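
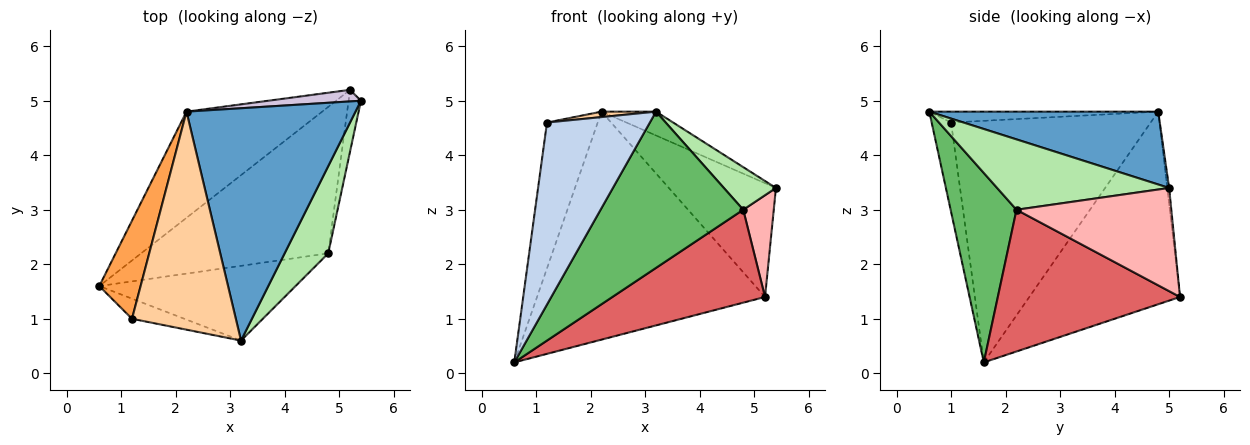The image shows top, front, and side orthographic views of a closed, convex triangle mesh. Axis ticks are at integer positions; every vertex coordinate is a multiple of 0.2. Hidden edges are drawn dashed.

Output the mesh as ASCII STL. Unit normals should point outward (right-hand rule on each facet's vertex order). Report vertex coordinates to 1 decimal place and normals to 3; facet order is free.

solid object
 facet normal 0.394 0.094 0.914
  outer loop
   vertex 2.2 4.8 4.8
   vertex 3.2 0.6 4.8
   vertex 5.4 5.0 3.4
  endloop
 endfacet
 facet normal -0.185 -0.977 -0.108
  outer loop
   vertex 1.2 1.0 4.6
   vertex 0.6 1.6 0.2
   vertex 3.2 0.6 4.8
  endloop
 endfacet
 facet normal -0.956 0.243 0.164
  outer loop
   vertex 1.2 1.0 4.6
   vertex 2.2 4.8 4.8
   vertex 0.6 1.6 0.2
  endloop
 endfacet
 facet normal -0.104 -0.025 0.994
  outer loop
   vertex 1.2 1.0 4.6
   vertex 3.2 0.6 4.8
   vertex 2.2 4.8 4.8
  endloop
 endfacet
 facet normal 0.385 -0.833 -0.398
  outer loop
   vertex 4.8 2.2 3.0
   vertex 3.2 0.6 4.8
   vertex 0.6 1.6 0.2
  endloop
 endfacet
 facet normal 0.823 -0.249 0.510
  outer loop
   vertex 4.8 2.2 3.0
   vertex 5.4 5.0 3.4
   vertex 3.2 0.6 4.8
  endloop
 endfacet
 facet normal 0.539 -0.451 -0.711
  outer loop
   vertex 5.2 5.2 1.4
   vertex 4.8 2.2 3.0
   vertex 0.6 1.6 0.2
  endloop
 endfacet
 facet normal 0.974 -0.192 -0.117
  outer loop
   vertex 5.2 5.2 1.4
   vertex 5.4 5.0 3.4
   vertex 4.8 2.2 3.0
  endloop
 endfacet
 facet normal -0.514 0.778 -0.362
  outer loop
   vertex 5.2 5.2 1.4
   vertex 0.6 1.6 0.2
   vertex 2.2 4.8 4.8
  endloop
 endfacet
 facet normal -0.018 0.995 0.101
  outer loop
   vertex 5.2 5.2 1.4
   vertex 2.2 4.8 4.8
   vertex 5.4 5.0 3.4
  endloop
 endfacet
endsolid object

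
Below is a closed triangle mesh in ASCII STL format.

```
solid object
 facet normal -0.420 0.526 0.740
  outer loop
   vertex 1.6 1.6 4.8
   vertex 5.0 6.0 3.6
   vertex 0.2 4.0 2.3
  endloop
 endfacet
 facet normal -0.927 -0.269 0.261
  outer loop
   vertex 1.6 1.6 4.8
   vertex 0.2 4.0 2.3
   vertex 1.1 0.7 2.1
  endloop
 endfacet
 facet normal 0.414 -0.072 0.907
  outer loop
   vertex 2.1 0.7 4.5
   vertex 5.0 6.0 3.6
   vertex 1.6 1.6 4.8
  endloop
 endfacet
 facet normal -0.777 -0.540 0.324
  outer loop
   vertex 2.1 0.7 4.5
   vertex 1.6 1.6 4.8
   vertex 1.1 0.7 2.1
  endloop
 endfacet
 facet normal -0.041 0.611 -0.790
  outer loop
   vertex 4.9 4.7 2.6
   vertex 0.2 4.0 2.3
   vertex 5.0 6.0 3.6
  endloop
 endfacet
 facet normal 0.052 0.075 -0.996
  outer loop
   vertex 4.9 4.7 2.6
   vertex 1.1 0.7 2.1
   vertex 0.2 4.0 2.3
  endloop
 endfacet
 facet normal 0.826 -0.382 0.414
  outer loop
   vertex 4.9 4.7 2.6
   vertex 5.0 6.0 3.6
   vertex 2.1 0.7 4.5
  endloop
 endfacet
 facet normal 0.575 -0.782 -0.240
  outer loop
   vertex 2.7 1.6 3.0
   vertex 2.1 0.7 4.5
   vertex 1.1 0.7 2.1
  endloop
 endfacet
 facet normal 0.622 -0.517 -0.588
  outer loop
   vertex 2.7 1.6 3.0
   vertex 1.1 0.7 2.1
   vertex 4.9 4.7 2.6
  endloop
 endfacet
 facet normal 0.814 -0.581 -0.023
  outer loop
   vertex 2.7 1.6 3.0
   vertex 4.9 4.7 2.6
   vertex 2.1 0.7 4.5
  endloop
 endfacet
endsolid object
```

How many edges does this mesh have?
15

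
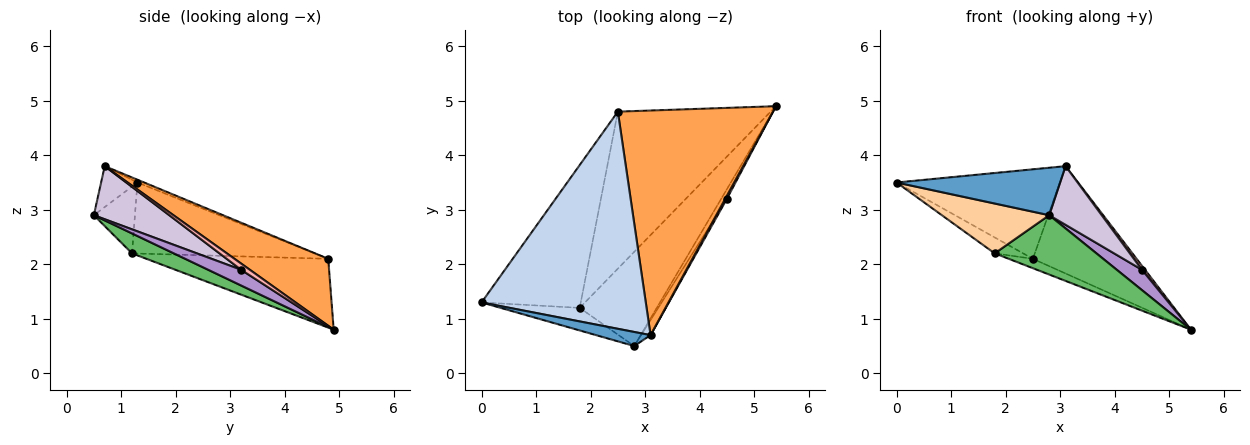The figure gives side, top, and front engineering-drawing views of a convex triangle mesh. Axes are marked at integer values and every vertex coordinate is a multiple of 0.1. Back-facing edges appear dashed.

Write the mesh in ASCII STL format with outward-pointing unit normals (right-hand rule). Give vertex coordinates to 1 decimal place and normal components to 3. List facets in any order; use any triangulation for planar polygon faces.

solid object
 facet normal -0.208 -0.938 0.278
  outer loop
   vertex 2.8 0.5 2.9
   vertex 3.1 0.7 3.8
   vertex 0.0 1.3 3.5
  endloop
 endfacet
 facet normal -0.016 0.381 0.924
  outer loop
   vertex 2.5 4.8 2.1
   vertex 0.0 1.3 3.5
   vertex 3.1 0.7 3.8
  endloop
 endfacet
 facet normal 0.363 0.402 0.841
  outer loop
   vertex 2.5 4.8 2.1
   vertex 3.1 0.7 3.8
   vertex 5.4 4.9 0.8
  endloop
 endfacet
 facet normal -0.329 -0.860 -0.390
  outer loop
   vertex 1.8 1.2 2.2
   vertex 2.8 0.5 2.9
   vertex 0.0 1.3 3.5
  endloop
 endfacet
 facet normal 0.214 -0.521 -0.826
  outer loop
   vertex 1.8 1.2 2.2
   vertex 5.4 4.9 0.8
   vertex 2.8 0.5 2.9
  endloop
 endfacet
 facet normal -0.580 0.090 -0.810
  outer loop
   vertex 1.8 1.2 2.2
   vertex 0.0 1.3 3.5
   vertex 2.5 4.8 2.1
  endloop
 endfacet
 facet normal -0.410 0.054 -0.910
  outer loop
   vertex 1.8 1.2 2.2
   vertex 2.5 4.8 2.1
   vertex 5.4 4.9 0.8
  endloop
 endfacet
 facet normal 0.913 -0.323 0.247
  outer loop
   vertex 4.5 3.2 1.9
   vertex 5.4 4.9 0.8
   vertex 3.1 0.7 3.8
  endloop
 endfacet
 facet normal 0.764 -0.583 -0.277
  outer loop
   vertex 4.5 3.2 1.9
   vertex 2.8 0.5 2.9
   vertex 5.4 4.9 0.8
  endloop
 endfacet
 facet normal 0.812 -0.565 -0.145
  outer loop
   vertex 4.5 3.2 1.9
   vertex 3.1 0.7 3.8
   vertex 2.8 0.5 2.9
  endloop
 endfacet
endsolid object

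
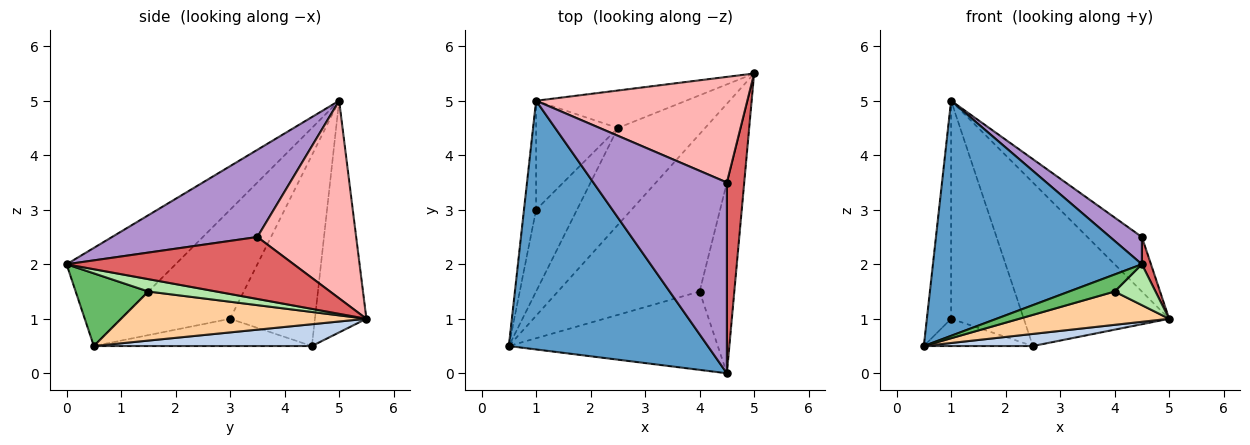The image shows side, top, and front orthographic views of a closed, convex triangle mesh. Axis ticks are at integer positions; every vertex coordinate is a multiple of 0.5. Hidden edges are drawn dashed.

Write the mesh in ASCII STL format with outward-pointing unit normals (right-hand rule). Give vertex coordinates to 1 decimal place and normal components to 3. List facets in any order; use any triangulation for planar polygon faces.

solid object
 facet normal -0.337 -0.647 0.684
  outer loop
   vertex 1.0 5.0 5.0
   vertex 0.5 0.5 0.5
   vertex 4.5 0.0 2.0
  endloop
 endfacet
 facet normal 0.241 -0.120 -0.963
  outer loop
   vertex 2.5 4.5 0.5
   vertex 5.0 5.5 1.0
   vertex 0.5 0.5 0.5
  endloop
 endfacet
 facet normal -0.326 0.921 -0.211
  outer loop
   vertex 2.5 4.5 0.5
   vertex 1.0 5.0 5.0
   vertex 5.0 5.5 1.0
  endloop
 endfacet
 facet normal 0.321 -0.196 -0.927
  outer loop
   vertex 4.0 1.5 1.5
   vertex 0.5 0.5 0.5
   vertex 5.0 5.5 1.0
  endloop
 endfacet
 facet normal 0.322 -0.201 -0.925
  outer loop
   vertex 4.0 1.5 1.5
   vertex 4.5 0.0 2.0
   vertex 0.5 0.5 0.5
  endloop
 endfacet
 facet normal 0.330 -0.198 -0.923
  outer loop
   vertex 4.0 1.5 1.5
   vertex 5.0 5.5 1.0
   vertex 4.5 0.0 2.0
  endloop
 endfacet
 facet normal 0.962 -0.038 0.269
  outer loop
   vertex 4.5 3.5 2.5
   vertex 4.5 0.0 2.0
   vertex 5.0 5.5 1.0
  endloop
 endfacet
 facet normal 0.639 0.353 0.683
  outer loop
   vertex 4.5 3.5 2.5
   vertex 5.0 5.5 1.0
   vertex 1.0 5.0 5.0
  endloop
 endfacet
 facet normal 0.543 -0.119 0.831
  outer loop
   vertex 4.5 3.5 2.5
   vertex 1.0 5.0 5.0
   vertex 4.5 0.0 2.0
  endloop
 endfacet
 facet normal -0.970 0.216 -0.108
  outer loop
   vertex 1.0 3.0 1.0
   vertex 0.5 0.5 0.5
   vertex 1.0 5.0 5.0
  endloop
 endfacet
 facet normal -0.535 0.267 -0.802
  outer loop
   vertex 1.0 3.0 1.0
   vertex 2.5 4.5 0.5
   vertex 0.5 0.5 0.5
  endloop
 endfacet
 facet normal -0.722 0.619 -0.309
  outer loop
   vertex 1.0 3.0 1.0
   vertex 1.0 5.0 5.0
   vertex 2.5 4.5 0.5
  endloop
 endfacet
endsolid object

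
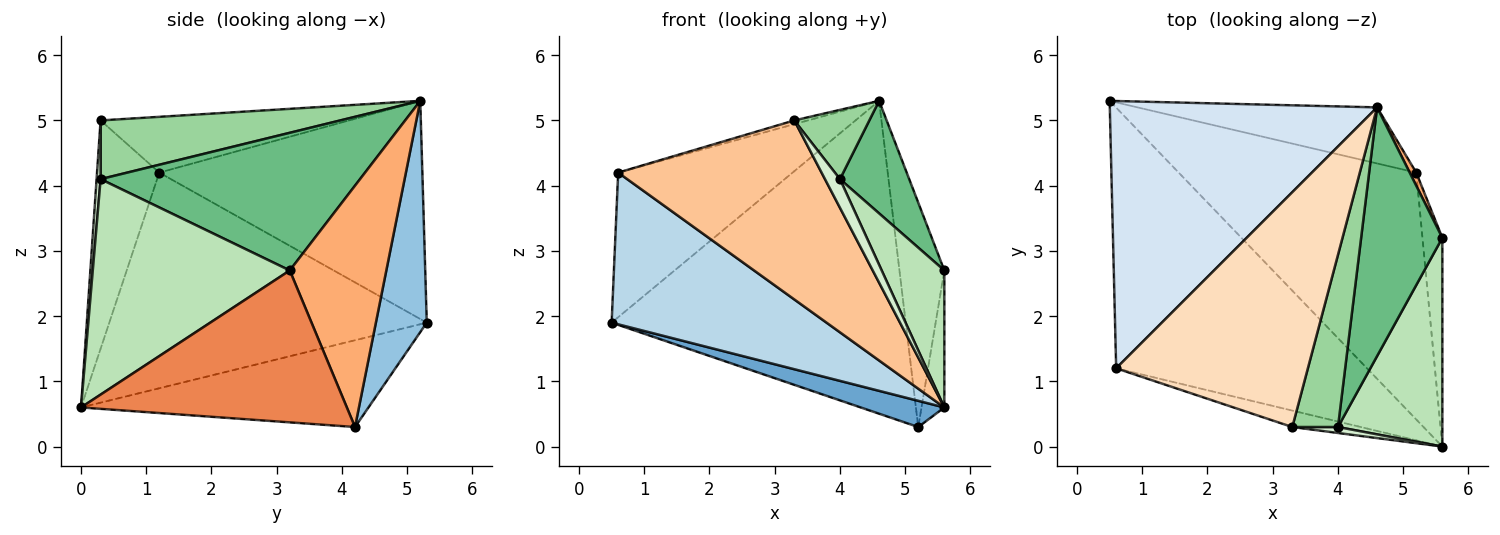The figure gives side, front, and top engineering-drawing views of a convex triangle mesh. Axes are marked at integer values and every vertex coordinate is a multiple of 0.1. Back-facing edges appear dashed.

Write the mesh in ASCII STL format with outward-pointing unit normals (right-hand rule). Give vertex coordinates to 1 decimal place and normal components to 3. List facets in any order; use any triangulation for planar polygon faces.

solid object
 facet normal -0.341 -0.099 -0.935
  outer loop
   vertex 5.2 4.2 0.3
   vertex 5.6 0.0 0.6
   vertex 0.5 5.3 1.9
  endloop
 endfacet
 facet normal 0.168 0.970 -0.174
  outer loop
   vertex 5.2 4.2 0.3
   vertex 0.5 5.3 1.9
   vertex 4.6 5.2 5.3
  endloop
 endfacet
 facet normal -0.596 -0.404 -0.694
  outer loop
   vertex 0.6 1.2 4.2
   vertex 0.5 5.3 1.9
   vertex 5.6 0.0 0.6
  endloop
 endfacet
 facet normal -0.583 0.387 0.715
  outer loop
   vertex 0.6 1.2 4.2
   vertex 4.6 5.2 5.3
   vertex 0.5 5.3 1.9
  endloop
 endfacet
 facet normal 0.988 0.085 -0.129
  outer loop
   vertex 5.6 3.2 2.7
   vertex 5.6 0.0 0.6
   vertex 5.2 4.2 0.3
  endloop
 endfacet
 facet normal 0.907 0.421 0.025
  outer loop
   vertex 5.6 3.2 2.7
   vertex 5.2 4.2 0.3
   vertex 4.6 5.2 5.3
  endloop
 endfacet
 facet normal -0.292 -0.953 -0.087
  outer loop
   vertex 3.3 0.3 5.0
   vertex 0.6 1.2 4.2
   vertex 5.6 0.0 0.6
  endloop
 endfacet
 facet normal -0.279 0.015 0.960
  outer loop
   vertex 3.3 0.3 5.0
   vertex 4.6 5.2 5.3
   vertex 0.6 1.2 4.2
  endloop
 endfacet
 facet normal 0.839 -0.224 0.495
  outer loop
   vertex 4.0 0.3 4.1
   vertex 5.6 3.2 2.7
   vertex 4.6 5.2 5.3
  endloop
 endfacet
 facet normal 0.766 -0.240 0.596
  outer loop
   vertex 4.0 0.3 4.1
   vertex 4.6 5.2 5.3
   vertex 3.3 0.3 5.0
  endloop
 endfacet
 facet normal 0.865 -0.275 0.419
  outer loop
   vertex 4.0 0.3 4.1
   vertex 5.6 0.0 0.6
   vertex 5.6 3.2 2.7
  endloop
 endfacet
 facet normal 0.253 -0.947 0.197
  outer loop
   vertex 4.0 0.3 4.1
   vertex 3.3 0.3 5.0
   vertex 5.6 0.0 0.6
  endloop
 endfacet
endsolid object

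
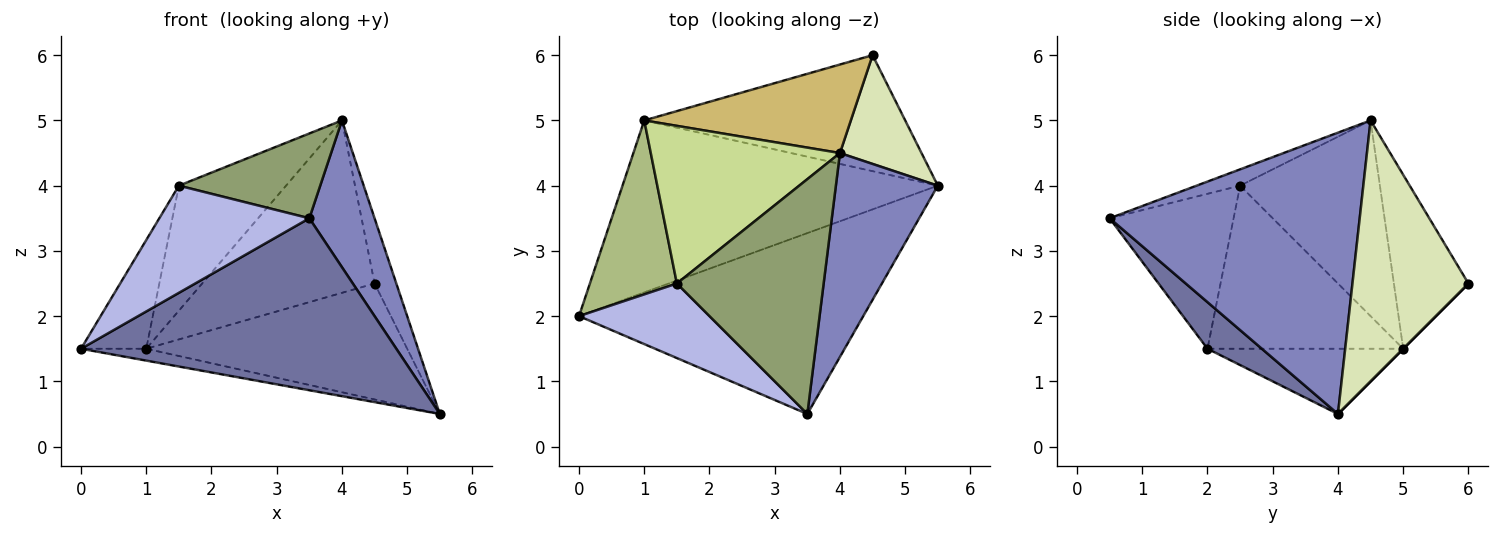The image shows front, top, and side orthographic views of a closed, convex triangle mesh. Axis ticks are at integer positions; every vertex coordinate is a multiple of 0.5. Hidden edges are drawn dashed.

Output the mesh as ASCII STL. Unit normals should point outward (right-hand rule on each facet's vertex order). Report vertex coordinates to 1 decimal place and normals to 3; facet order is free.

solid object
 facet normal 0.118 -0.684 -0.720
  outer loop
   vertex 3.5 0.5 3.5
   vertex 0.0 2.0 1.5
   vertex 5.5 4.0 0.5
  endloop
 endfacet
 facet normal 0.913 -0.238 0.331
  outer loop
   vertex 4.0 4.5 5.0
   vertex 3.5 0.5 3.5
   vertex 5.5 4.0 0.5
  endloop
 endfacet
 facet normal -0.202 0.067 -0.977
  outer loop
   vertex 1.0 5.0 1.5
   vertex 5.5 4.0 0.5
   vertex 0.0 2.0 1.5
  endloop
 endfacet
 facet normal -0.561 -0.679 0.473
  outer loop
   vertex 1.5 2.5 4.0
   vertex 0.0 2.0 1.5
   vertex 3.5 0.5 3.5
  endloop
 endfacet
 facet normal -0.104 -0.338 0.935
  outer loop
   vertex 1.5 2.5 4.0
   vertex 3.5 0.5 3.5
   vertex 4.0 4.5 5.0
  endloop
 endfacet
 facet normal -0.846 0.282 0.451
  outer loop
   vertex 1.5 2.5 4.0
   vertex 1.0 5.0 1.5
   vertex 0.0 2.0 1.5
  endloop
 endfacet
 facet normal -0.630 0.483 0.609
  outer loop
   vertex 1.5 2.5 4.0
   vertex 4.0 4.5 5.0
   vertex 1.0 5.0 1.5
  endloop
 endfacet
 facet normal 0.940 0.176 0.294
  outer loop
   vertex 4.5 6.0 2.5
   vertex 4.0 4.5 5.0
   vertex 5.5 4.0 0.5
  endloop
 endfacet
 facet normal 0.000 0.707 -0.707
  outer loop
   vertex 4.5 6.0 2.5
   vertex 5.5 4.0 0.5
   vertex 1.0 5.0 1.5
  endloop
 endfacet
 facet normal -0.359 0.830 0.426
  outer loop
   vertex 4.5 6.0 2.5
   vertex 1.0 5.0 1.5
   vertex 4.0 4.5 5.0
  endloop
 endfacet
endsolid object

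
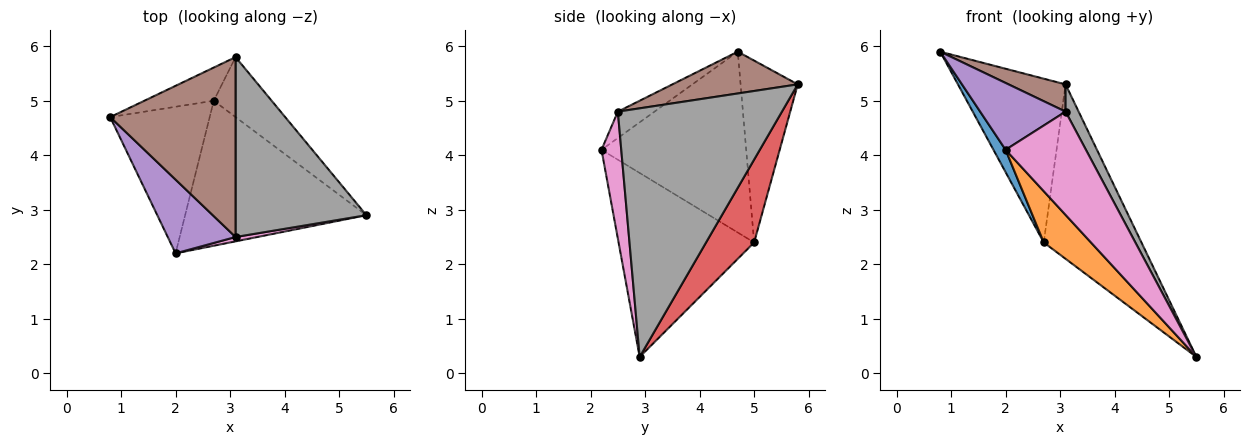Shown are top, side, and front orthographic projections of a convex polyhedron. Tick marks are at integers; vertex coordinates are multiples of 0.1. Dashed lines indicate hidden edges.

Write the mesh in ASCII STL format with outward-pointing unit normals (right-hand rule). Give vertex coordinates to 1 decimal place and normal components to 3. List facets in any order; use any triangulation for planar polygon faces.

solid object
 facet normal -0.874 -0.073 -0.481
  outer loop
   vertex 2.7 5.0 2.4
   vertex 2.0 2.2 4.1
   vertex 0.8 4.7 5.9
  endloop
 endfacet
 facet normal -0.691 -0.241 -0.681
  outer loop
   vertex 2.7 5.0 2.4
   vertex 5.5 2.9 0.3
   vertex 2.0 2.2 4.1
  endloop
 endfacet
 facet normal -0.462 0.869 -0.176
  outer loop
   vertex 2.7 5.0 2.4
   vertex 0.8 4.7 5.9
   vertex 3.1 5.8 5.3
  endloop
 endfacet
 facet normal 0.422 0.857 -0.295
  outer loop
   vertex 2.7 5.0 2.4
   vertex 3.1 5.8 5.3
   vertex 5.5 2.9 0.3
  endloop
 endfacet
 facet normal -0.277 -0.645 0.712
  outer loop
   vertex 3.1 2.5 4.8
   vertex 0.8 4.7 5.9
   vertex 2.0 2.2 4.1
  endloop
 endfacet
 facet normal 0.313 -0.142 0.939
  outer loop
   vertex 3.1 2.5 4.8
   vertex 3.1 5.8 5.3
   vertex 0.8 4.7 5.9
  endloop
 endfacet
 facet normal 0.239 -0.970 0.041
  outer loop
   vertex 3.1 2.5 4.8
   vertex 2.0 2.2 4.1
   vertex 5.5 2.9 0.3
  endloop
 endfacet
 facet normal 0.883 -0.070 0.465
  outer loop
   vertex 3.1 2.5 4.8
   vertex 5.5 2.9 0.3
   vertex 3.1 5.8 5.3
  endloop
 endfacet
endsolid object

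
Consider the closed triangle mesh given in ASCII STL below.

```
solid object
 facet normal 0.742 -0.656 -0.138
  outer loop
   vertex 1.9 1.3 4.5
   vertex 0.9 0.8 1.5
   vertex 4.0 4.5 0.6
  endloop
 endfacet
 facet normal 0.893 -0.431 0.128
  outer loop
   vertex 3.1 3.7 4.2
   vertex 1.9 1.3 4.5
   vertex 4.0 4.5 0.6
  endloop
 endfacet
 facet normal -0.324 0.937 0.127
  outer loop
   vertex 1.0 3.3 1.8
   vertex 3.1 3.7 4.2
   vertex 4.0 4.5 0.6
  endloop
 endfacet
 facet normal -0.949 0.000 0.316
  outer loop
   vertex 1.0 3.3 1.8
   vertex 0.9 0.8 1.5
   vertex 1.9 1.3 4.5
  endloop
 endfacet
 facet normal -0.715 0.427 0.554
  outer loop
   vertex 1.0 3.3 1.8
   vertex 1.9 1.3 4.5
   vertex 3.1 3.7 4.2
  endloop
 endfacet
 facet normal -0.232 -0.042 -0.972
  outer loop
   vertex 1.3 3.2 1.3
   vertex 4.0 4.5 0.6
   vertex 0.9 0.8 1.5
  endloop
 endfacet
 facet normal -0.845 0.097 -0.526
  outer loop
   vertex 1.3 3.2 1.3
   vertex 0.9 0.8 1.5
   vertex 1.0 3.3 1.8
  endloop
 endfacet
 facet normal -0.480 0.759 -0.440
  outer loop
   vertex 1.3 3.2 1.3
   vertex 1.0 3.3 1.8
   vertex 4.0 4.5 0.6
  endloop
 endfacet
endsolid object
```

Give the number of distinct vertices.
6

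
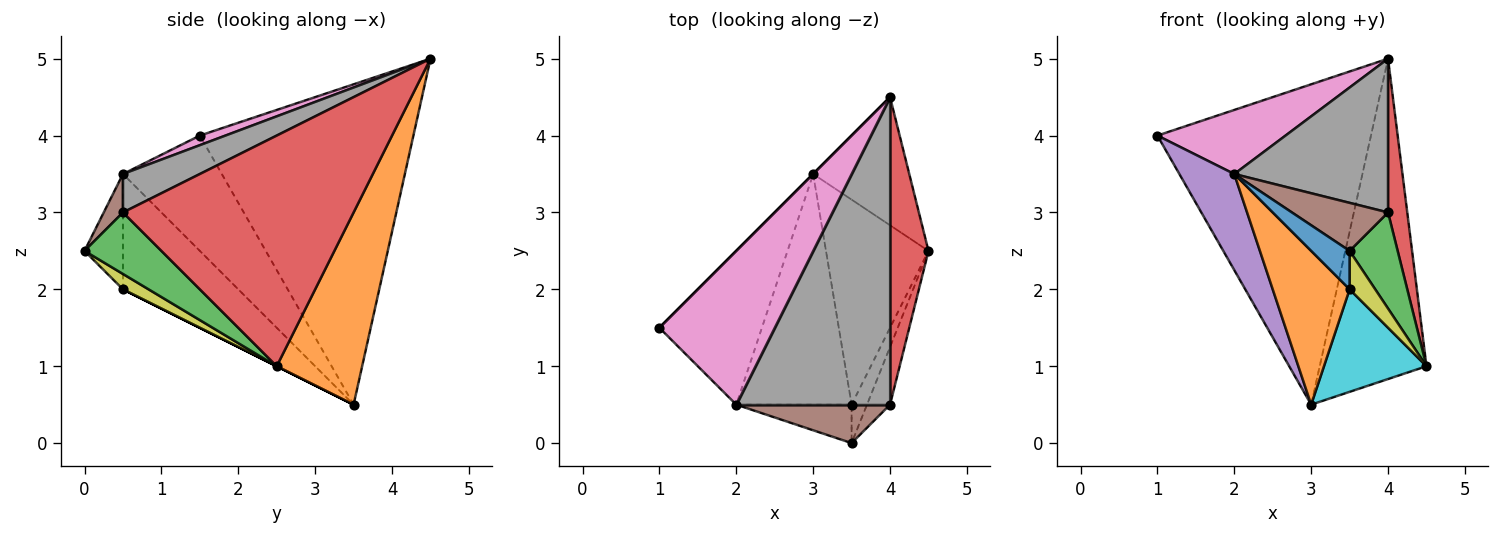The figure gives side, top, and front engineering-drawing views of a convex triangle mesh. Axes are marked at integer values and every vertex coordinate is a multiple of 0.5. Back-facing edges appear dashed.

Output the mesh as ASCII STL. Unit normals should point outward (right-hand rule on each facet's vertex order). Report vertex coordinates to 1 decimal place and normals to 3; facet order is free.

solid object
 facet normal -0.707 0.707 0.000
  outer loop
   vertex 3.0 3.5 0.5
   vertex 1.0 1.5 4.0
   vertex 4.0 4.5 5.0
  endloop
 endfacet
 facet normal 0.596 0.745 -0.298
  outer loop
   vertex 3.0 3.5 0.5
   vertex 4.0 4.5 5.0
   vertex 4.5 2.5 1.0
  endloop
 endfacet
 facet normal 0.808 -0.505 -0.303
  outer loop
   vertex 4.0 0.5 3.0
   vertex 3.5 0.0 2.5
   vertex 4.5 2.5 1.0
  endloop
 endfacet
 facet normal 0.983 -0.082 0.164
  outer loop
   vertex 4.0 0.5 3.0
   vertex 4.5 2.5 1.0
   vertex 4.0 4.5 5.0
  endloop
 endfacet
 facet normal -0.690 -0.383 -0.614
  outer loop
   vertex 2.0 0.5 3.5
   vertex 1.0 1.5 4.0
   vertex 3.0 3.5 0.5
  endloop
 endfacet
 facet normal 0.154 -0.772 0.617
  outer loop
   vertex 2.0 0.5 3.5
   vertex 3.5 0.0 2.5
   vertex 4.0 0.5 3.0
  endloop
 endfacet
 facet normal 0.077 -0.383 0.920
  outer loop
   vertex 2.0 0.5 3.5
   vertex 4.0 4.5 5.0
   vertex 1.0 1.5 4.0
  endloop
 endfacet
 facet normal 0.218 -0.436 0.873
  outer loop
   vertex 2.0 0.5 3.5
   vertex 4.0 0.5 3.0
   vertex 4.0 4.5 5.0
  endloop
 endfacet
 facet normal 0.577 -0.577 -0.577
  outer loop
   vertex 3.5 0.5 2.0
   vertex 4.5 2.5 1.0
   vertex 3.5 0.0 2.5
  endloop
 endfacet
 facet normal 0.000 -0.447 -0.894
  outer loop
   vertex 3.5 0.5 2.0
   vertex 3.0 3.5 0.5
   vertex 4.5 2.5 1.0
  endloop
 endfacet
 facet normal -0.577 -0.577 -0.577
  outer loop
   vertex 3.5 0.5 2.0
   vertex 3.5 0.0 2.5
   vertex 2.0 0.5 3.5
  endloop
 endfacet
 facet normal -0.640 -0.426 -0.640
  outer loop
   vertex 3.5 0.5 2.0
   vertex 2.0 0.5 3.5
   vertex 3.0 3.5 0.5
  endloop
 endfacet
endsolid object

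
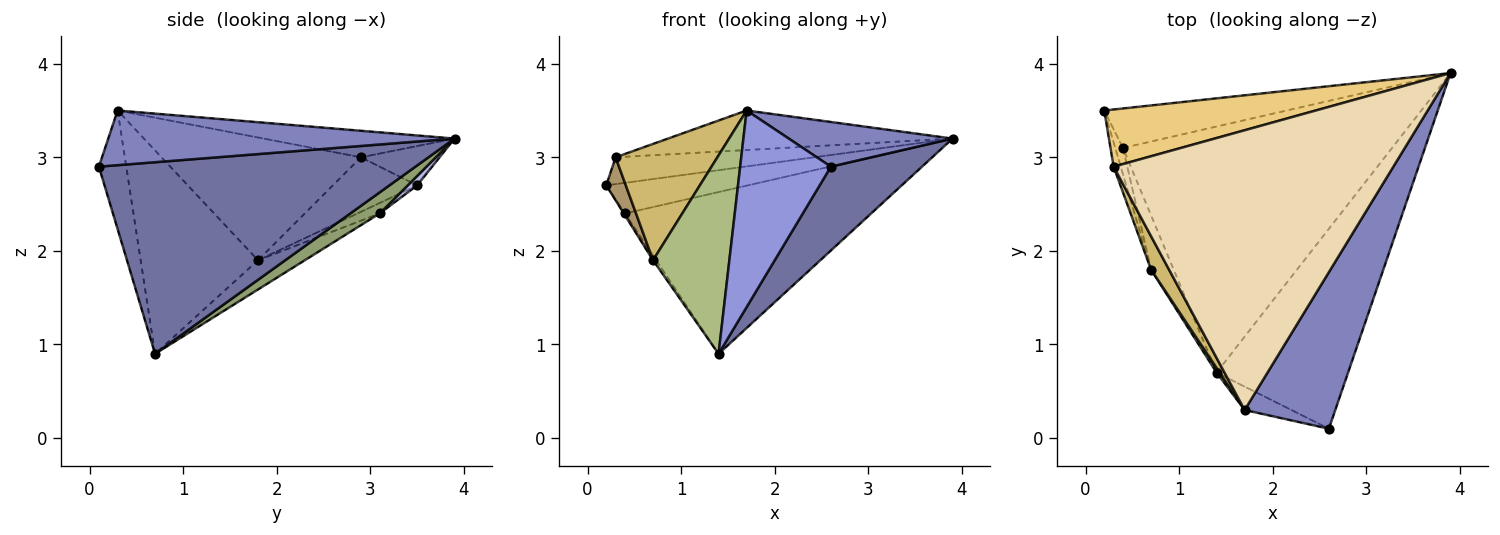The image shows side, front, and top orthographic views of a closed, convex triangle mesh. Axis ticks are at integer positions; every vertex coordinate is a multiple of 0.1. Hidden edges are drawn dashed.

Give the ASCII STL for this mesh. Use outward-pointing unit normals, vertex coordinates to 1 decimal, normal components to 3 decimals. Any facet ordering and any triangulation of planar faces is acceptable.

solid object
 facet normal 0.802 -0.231 -0.551
  outer loop
   vertex 1.4 0.7 0.9
   vertex 3.9 3.9 3.2
   vertex 2.6 0.1 2.9
  endloop
 endfacet
 facet normal 0.502 -0.237 0.832
  outer loop
   vertex 1.7 0.3 3.5
   vertex 2.6 0.1 2.9
   vertex 3.9 3.9 3.2
  endloop
 endfacet
 facet normal -0.287 -0.951 -0.113
  outer loop
   vertex 1.7 0.3 3.5
   vertex 1.4 0.7 0.9
   vertex 2.6 0.1 2.9
  endloop
 endfacet
 facet normal 0.040 0.612 -0.790
  outer loop
   vertex 0.4 3.1 2.4
   vertex 0.2 3.5 2.7
   vertex 3.9 3.9 3.2
  endloop
 endfacet
 facet normal 0.065 0.548 -0.834
  outer loop
   vertex 0.4 3.1 2.4
   vertex 3.9 3.9 3.2
   vertex 1.4 0.7 0.9
  endloop
 endfacet
 facet normal -0.838 -0.545 0.013
  outer loop
   vertex 0.7 1.8 1.9
   vertex 1.4 0.7 0.9
   vertex 1.7 0.3 3.5
  endloop
 endfacet
 facet normal -0.804 0.042 -0.593
  outer loop
   vertex 0.7 1.8 1.9
   vertex 0.2 3.5 2.7
   vertex 0.4 3.1 2.4
  endloop
 endfacet
 facet normal -0.790 0.053 -0.611
  outer loop
   vertex 0.7 1.8 1.9
   vertex 0.4 3.1 2.4
   vertex 1.4 0.7 0.9
  endloop
 endfacet
 facet normal -0.966 -0.224 -0.127
  outer loop
   vertex 0.3 2.9 3.0
   vertex 0.2 3.5 2.7
   vertex 0.7 1.8 1.9
  endloop
 endfacet
 facet normal -0.883 -0.451 0.130
  outer loop
   vertex 0.3 2.9 3.0
   vertex 0.7 1.8 1.9
   vertex 1.7 0.3 3.5
  endloop
 endfacet
 facet normal -0.166 0.419 0.893
  outer loop
   vertex 0.3 2.9 3.0
   vertex 3.9 3.9 3.2
   vertex 0.2 3.5 2.7
  endloop
 endfacet
 facet normal -0.093 0.139 0.986
  outer loop
   vertex 0.3 2.9 3.0
   vertex 1.7 0.3 3.5
   vertex 3.9 3.9 3.2
  endloop
 endfacet
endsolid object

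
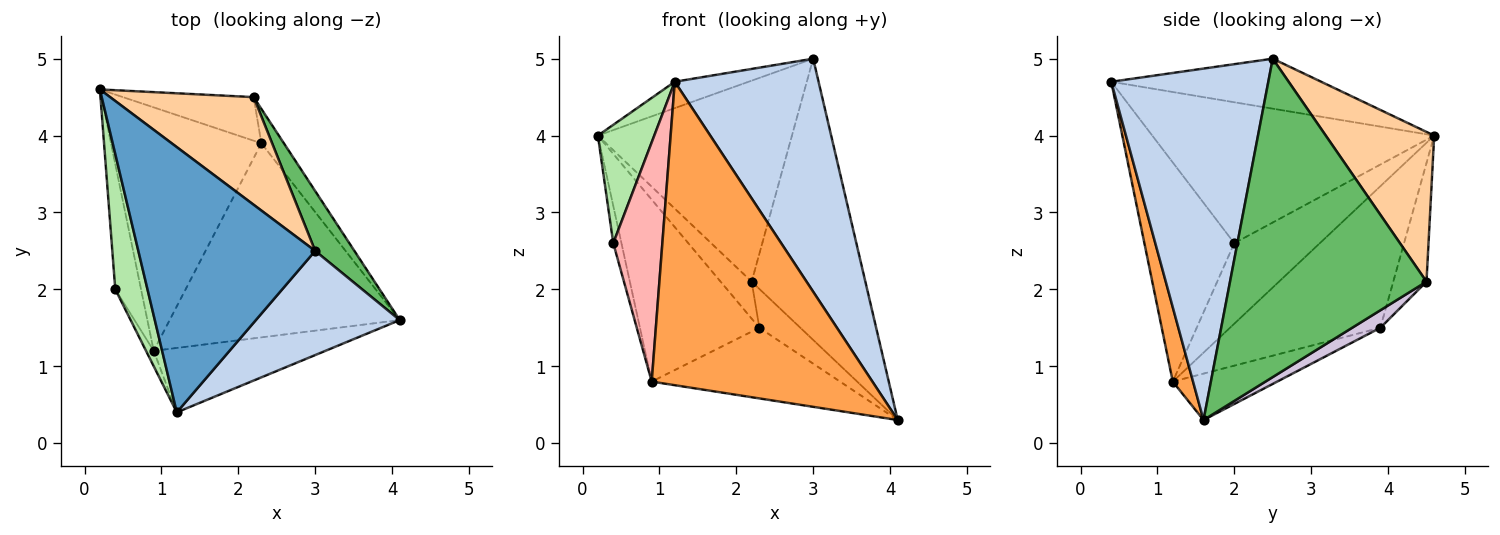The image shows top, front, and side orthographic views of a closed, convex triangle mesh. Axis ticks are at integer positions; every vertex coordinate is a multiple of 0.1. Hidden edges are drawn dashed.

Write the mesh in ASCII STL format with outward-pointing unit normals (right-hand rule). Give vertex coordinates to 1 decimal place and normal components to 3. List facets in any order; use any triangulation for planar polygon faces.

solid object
 facet normal -0.271 0.095 0.958
  outer loop
   vertex 3.0 2.5 5.0
   vertex 0.2 4.6 4.0
   vertex 1.2 0.4 4.7
  endloop
 endfacet
 facet normal 0.706 -0.646 0.289
  outer loop
   vertex 3.0 2.5 5.0
   vertex 1.2 0.4 4.7
   vertex 4.1 1.6 0.3
  endloop
 endfacet
 facet normal 0.089 -0.974 -0.207
  outer loop
   vertex 0.9 1.2 0.8
   vertex 4.1 1.6 0.3
   vertex 1.2 0.4 4.7
  endloop
 endfacet
 facet normal 0.442 0.791 0.424
  outer loop
   vertex 2.2 4.5 2.1
   vertex 0.2 4.6 4.0
   vertex 3.0 2.5 5.0
  endloop
 endfacet
 facet normal 0.861 0.498 0.106
  outer loop
   vertex 2.2 4.5 2.1
   vertex 3.0 2.5 5.0
   vertex 4.1 1.6 0.3
  endloop
 endfacet
 facet normal -0.957 -0.191 0.219
  outer loop
   vertex 0.4 2.0 2.6
   vertex 1.2 0.4 4.7
   vertex 0.2 4.6 4.0
  endloop
 endfacet
 facet normal -0.948 0.091 -0.304
  outer loop
   vertex 0.4 2.0 2.6
   vertex 0.2 4.6 4.0
   vertex 0.9 1.2 0.8
  endloop
 endfacet
 facet normal -0.877 -0.479 -0.031
  outer loop
   vertex 0.4 2.0 2.6
   vertex 0.9 1.2 0.8
   vertex 1.2 0.4 4.7
  endloop
 endfacet
 facet normal -0.186 0.336 -0.923
  outer loop
   vertex 2.3 3.9 1.5
   vertex 4.1 1.6 0.3
   vertex 0.9 1.2 0.8
  endloop
 endfacet
 facet normal 0.458 0.666 -0.589
  outer loop
   vertex 2.3 3.9 1.5
   vertex 2.2 4.5 2.1
   vertex 4.1 1.6 0.3
  endloop
 endfacet
 facet normal -0.602 0.478 -0.640
  outer loop
   vertex 2.3 3.9 1.5
   vertex 0.9 1.2 0.8
   vertex 0.2 4.6 4.0
  endloop
 endfacet
 facet normal -0.569 0.532 -0.627
  outer loop
   vertex 2.3 3.9 1.5
   vertex 0.2 4.6 4.0
   vertex 2.2 4.5 2.1
  endloop
 endfacet
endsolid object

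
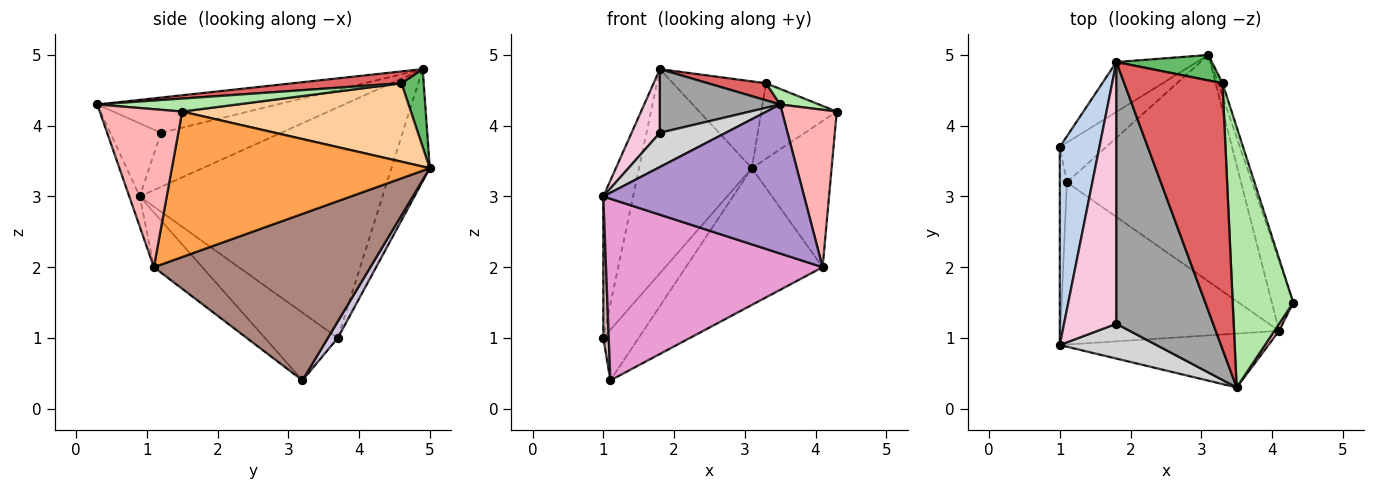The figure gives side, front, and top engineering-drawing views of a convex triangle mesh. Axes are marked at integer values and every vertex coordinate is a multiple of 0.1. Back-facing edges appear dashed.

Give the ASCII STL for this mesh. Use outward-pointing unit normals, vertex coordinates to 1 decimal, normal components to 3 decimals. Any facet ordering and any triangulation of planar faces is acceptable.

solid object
 facet normal -0.314 0.922 -0.225
  outer loop
   vertex 1.8 4.9 4.8
   vertex 3.1 5.0 3.4
   vertex 1.0 3.7 1.0
  endloop
 endfacet
 facet normal -0.978 0.120 0.168
  outer loop
   vertex 1.0 0.9 3.0
   vertex 1.8 4.9 4.8
   vertex 1.0 3.7 1.0
  endloop
 endfacet
 facet normal 0.946 0.293 -0.139
  outer loop
   vertex 4.1 1.1 2.0
   vertex 3.1 5.0 3.4
   vertex 4.3 1.5 4.2
  endloop
 endfacet
 facet normal 0.948 0.313 -0.054
  outer loop
   vertex 3.3 4.6 4.6
   vertex 4.3 1.5 4.2
   vertex 3.1 5.0 3.4
  endloop
 endfacet
 facet normal 0.224 0.935 0.274
  outer loop
   vertex 3.3 4.6 4.6
   vertex 3.1 5.0 3.4
   vertex 1.8 4.9 4.8
  endloop
 endfacet
 facet normal 0.210 -0.058 0.976
  outer loop
   vertex 3.5 0.3 4.3
   vertex 4.3 1.5 4.2
   vertex 3.3 4.6 4.6
  endloop
 endfacet
 facet normal 0.119 -0.064 0.991
  outer loop
   vertex 3.5 0.3 4.3
   vertex 3.3 4.6 4.6
   vertex 1.8 4.9 4.8
  endloop
 endfacet
 facet normal 0.833 -0.553 0.025
  outer loop
   vertex 3.5 0.3 4.3
   vertex 4.1 1.1 2.0
   vertex 4.3 1.5 4.2
  endloop
 endfacet
 facet normal -0.049 -0.939 -0.339
  outer loop
   vertex 3.5 0.3 4.3
   vertex 1.0 0.9 3.0
   vertex 4.1 1.1 2.0
  endloop
 endfacet
 facet normal 0.215 0.768 -0.604
  outer loop
   vertex 1.1 3.2 0.4
   vertex 1.0 3.7 1.0
   vertex 3.1 5.0 3.4
  endloop
 endfacet
 facet normal 0.633 0.400 -0.662
  outer loop
   vertex 1.1 3.2 0.4
   vertex 3.1 5.0 3.4
   vertex 4.1 1.1 2.0
  endloop
 endfacet
 facet normal -0.992 -0.074 -0.104
  outer loop
   vertex 1.1 3.2 0.4
   vertex 1.0 0.9 3.0
   vertex 1.0 3.7 1.0
  endloop
 endfacet
 facet normal -0.165 -0.736 -0.657
  outer loop
   vertex 1.1 3.2 0.4
   vertex 4.1 1.1 2.0
   vertex 1.0 0.9 3.0
  endloop
 endfacet
 facet normal -0.709 -0.167 0.686
  outer loop
   vertex 1.8 1.2 3.9
   vertex 1.8 4.9 4.8
   vertex 1.0 0.9 3.0
  endloop
 endfacet
 facet normal -0.334 -0.223 0.916
  outer loop
   vertex 1.8 1.2 3.9
   vertex 3.5 0.3 4.3
   vertex 1.8 4.9 4.8
  endloop
 endfacet
 facet normal -0.474 -0.617 0.628
  outer loop
   vertex 1.8 1.2 3.9
   vertex 1.0 0.9 3.0
   vertex 3.5 0.3 4.3
  endloop
 endfacet
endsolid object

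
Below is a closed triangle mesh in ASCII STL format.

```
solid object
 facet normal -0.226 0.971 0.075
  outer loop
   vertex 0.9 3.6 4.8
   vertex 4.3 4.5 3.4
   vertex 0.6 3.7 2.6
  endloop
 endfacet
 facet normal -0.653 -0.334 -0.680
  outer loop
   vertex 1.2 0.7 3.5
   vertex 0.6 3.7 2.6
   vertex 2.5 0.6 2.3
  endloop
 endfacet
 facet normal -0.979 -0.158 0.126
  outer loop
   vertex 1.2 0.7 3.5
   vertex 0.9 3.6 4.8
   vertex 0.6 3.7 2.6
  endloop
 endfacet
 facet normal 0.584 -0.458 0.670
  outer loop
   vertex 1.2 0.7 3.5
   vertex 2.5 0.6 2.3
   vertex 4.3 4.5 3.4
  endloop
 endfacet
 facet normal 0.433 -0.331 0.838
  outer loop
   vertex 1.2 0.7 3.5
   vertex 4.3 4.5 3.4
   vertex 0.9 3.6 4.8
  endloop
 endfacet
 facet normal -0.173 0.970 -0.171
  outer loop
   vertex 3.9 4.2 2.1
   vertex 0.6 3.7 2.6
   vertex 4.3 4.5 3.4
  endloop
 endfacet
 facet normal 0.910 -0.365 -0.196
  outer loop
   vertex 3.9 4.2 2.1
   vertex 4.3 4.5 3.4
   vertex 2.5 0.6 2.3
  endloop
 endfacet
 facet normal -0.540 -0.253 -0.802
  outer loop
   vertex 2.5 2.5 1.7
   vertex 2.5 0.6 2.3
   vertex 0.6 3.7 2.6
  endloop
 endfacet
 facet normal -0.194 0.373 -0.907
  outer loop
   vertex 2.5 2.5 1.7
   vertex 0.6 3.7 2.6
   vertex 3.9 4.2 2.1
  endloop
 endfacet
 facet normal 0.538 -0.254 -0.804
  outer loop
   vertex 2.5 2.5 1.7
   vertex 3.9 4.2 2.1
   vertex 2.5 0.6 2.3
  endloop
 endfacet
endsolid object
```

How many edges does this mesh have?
15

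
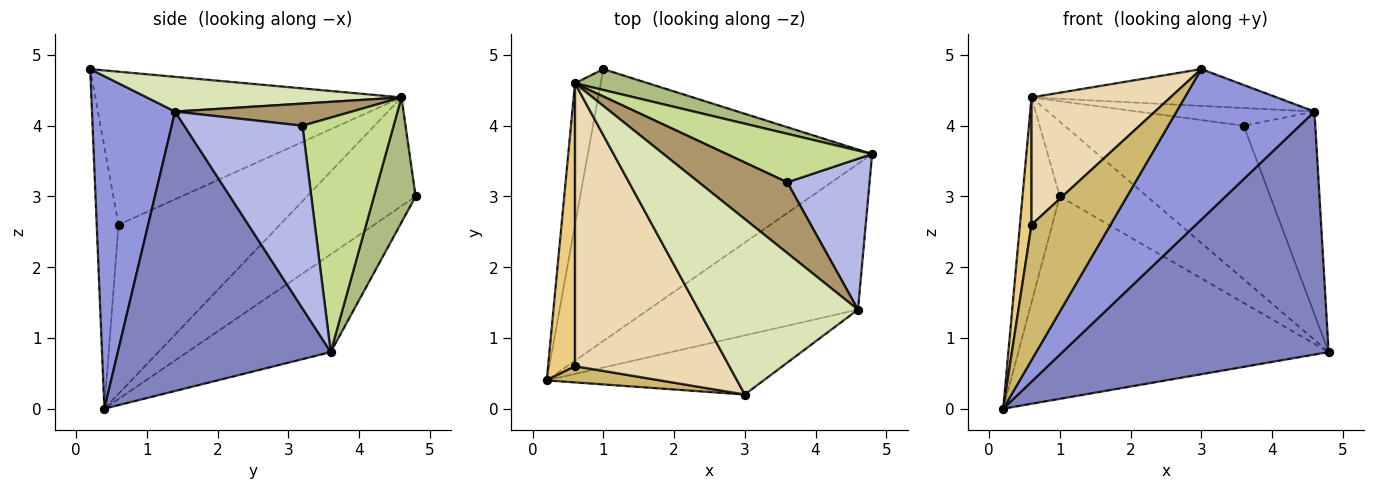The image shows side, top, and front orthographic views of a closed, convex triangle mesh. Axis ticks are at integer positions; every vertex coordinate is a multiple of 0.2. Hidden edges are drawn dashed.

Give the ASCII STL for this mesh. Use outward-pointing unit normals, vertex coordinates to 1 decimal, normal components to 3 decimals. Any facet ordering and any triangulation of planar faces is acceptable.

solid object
 facet normal -0.266 0.576 -0.773
  outer loop
   vertex 1.0 4.8 3.0
   vertex 4.8 3.6 0.8
   vertex 0.2 0.4 0.0
  endloop
 endfacet
 facet normal 0.566 -0.707 -0.424
  outer loop
   vertex 4.6 1.4 4.2
   vertex 0.2 0.4 0.0
   vertex 4.8 3.6 0.8
  endloop
 endfacet
 facet normal 0.489 -0.812 -0.319
  outer loop
   vertex 4.6 1.4 4.2
   vertex 3.0 0.2 4.8
   vertex 0.2 0.4 0.0
  endloop
 endfacet
 facet normal 0.798 0.483 0.360
  outer loop
   vertex 4.6 1.4 4.2
   vertex 4.8 3.6 0.8
   vertex 3.6 3.2 4.0
  endloop
 endfacet
 facet normal -0.923 0.317 -0.218
  outer loop
   vertex 0.6 4.6 4.4
   vertex 1.0 4.8 3.0
   vertex 0.2 0.4 0.0
  endloop
 endfacet
 facet normal 0.418 0.875 0.244
  outer loop
   vertex 0.6 4.6 4.4
   vertex 4.8 3.6 0.8
   vertex 1.0 4.8 3.0
  endloop
 endfacet
 facet normal 0.436 0.858 0.271
  outer loop
   vertex 0.6 4.6 4.4
   vertex 3.6 3.2 4.0
   vertex 4.8 3.6 0.8
  endloop
 endfacet
 facet normal 0.208 0.201 0.957
  outer loop
   vertex 0.6 4.6 4.4
   vertex 3.0 0.2 4.8
   vertex 4.6 1.4 4.2
  endloop
 endfacet
 facet normal 0.236 0.236 0.943
  outer loop
   vertex 0.6 4.6 4.4
   vertex 4.6 1.4 4.2
   vertex 3.6 3.2 4.0
  endloop
 endfacet
 facet normal -0.264 -0.958 0.114
  outer loop
   vertex 0.6 0.6 2.6
   vertex 0.2 0.4 0.0
   vertex 3.0 0.2 4.8
  endloop
 endfacet
 facet normal -0.985 -0.071 0.157
  outer loop
   vertex 0.6 0.6 2.6
   vertex 0.6 4.6 4.4
   vertex 0.2 0.4 0.0
  endloop
 endfacet
 facet normal -0.671 -0.304 0.676
  outer loop
   vertex 0.6 0.6 2.6
   vertex 3.0 0.2 4.8
   vertex 0.6 4.6 4.4
  endloop
 endfacet
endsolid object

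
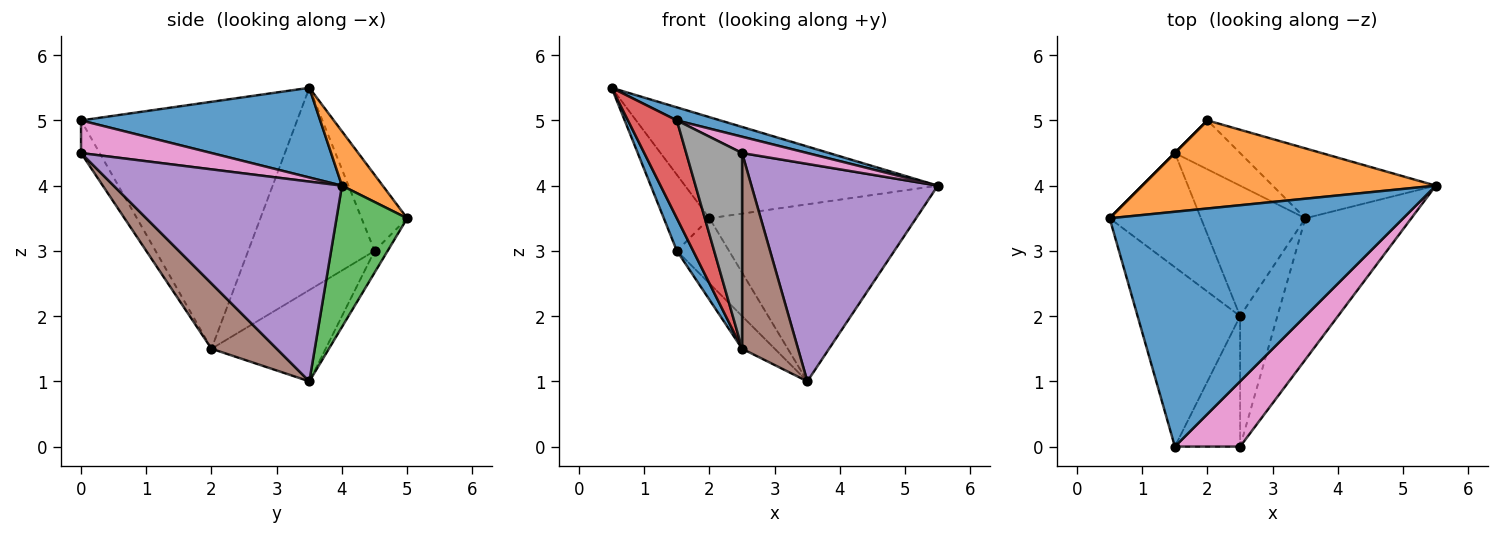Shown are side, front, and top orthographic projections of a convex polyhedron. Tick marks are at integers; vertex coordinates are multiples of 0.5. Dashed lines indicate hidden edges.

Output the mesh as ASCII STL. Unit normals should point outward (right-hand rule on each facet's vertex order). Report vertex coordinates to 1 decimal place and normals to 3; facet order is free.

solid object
 facet normal 0.292 -0.053 0.955
  outer loop
   vertex 1.5 0.0 5.0
   vertex 5.5 4.0 4.0
   vertex 0.5 3.5 5.5
  endloop
 endfacet
 facet normal 0.121 0.749 0.652
  outer loop
   vertex 2.0 5.0 3.5
   vertex 0.5 3.5 5.5
   vertex 5.5 4.0 4.0
  endloop
 endfacet
 facet normal 0.303 0.886 -0.350
  outer loop
   vertex 2.0 5.0 3.5
   vertex 5.5 4.0 4.0
   vertex 3.5 3.5 1.0
  endloop
 endfacet
 facet normal -0.904 -0.205 -0.375
  outer loop
   vertex 2.5 2.0 1.5
   vertex 1.5 0.0 5.0
   vertex 0.5 3.5 5.5
  endloop
 endfacet
 facet normal 0.716 -0.585 -0.380
  outer loop
   vertex 2.5 0.0 4.5
   vertex 3.5 3.5 1.0
   vertex 5.5 4.0 4.0
  endloop
 endfacet
 facet normal 0.697 -0.597 -0.398
  outer loop
   vertex 2.5 0.0 4.5
   vertex 2.5 2.0 1.5
   vertex 3.5 3.5 1.0
  endloop
 endfacet
 facet normal 0.436 -0.218 0.873
  outer loop
   vertex 2.5 0.0 4.5
   vertex 5.5 4.0 4.0
   vertex 1.5 0.0 5.0
  endloop
 endfacet
 facet normal -0.267 -0.802 -0.535
  outer loop
   vertex 2.5 0.0 4.5
   vertex 1.5 0.0 5.0
   vertex 2.5 2.0 1.5
  endloop
 endfacet
 facet normal -0.647 0.185 -0.740
  outer loop
   vertex 1.5 4.5 3.0
   vertex 3.5 3.5 1.0
   vertex 2.5 2.0 1.5
  endloop
 endfacet
 facet normal -0.196 0.784 -0.588
  outer loop
   vertex 1.5 4.5 3.0
   vertex 2.0 5.0 3.5
   vertex 3.5 3.5 1.0
  endloop
 endfacet
 facet normal -0.905 -0.117 -0.409
  outer loop
   vertex 1.5 4.5 3.0
   vertex 2.5 2.0 1.5
   vertex 0.5 3.5 5.5
  endloop
 endfacet
 facet normal -0.707 0.707 0.000
  outer loop
   vertex 1.5 4.5 3.0
   vertex 0.5 3.5 5.5
   vertex 2.0 5.0 3.5
  endloop
 endfacet
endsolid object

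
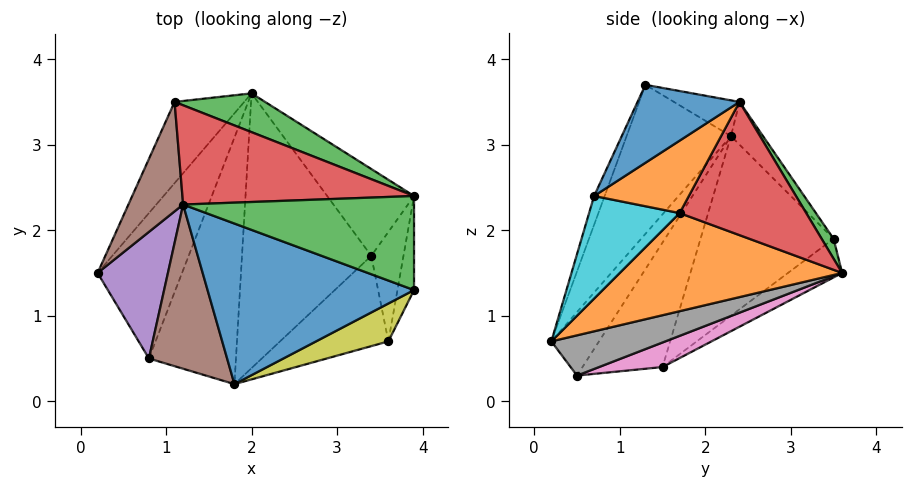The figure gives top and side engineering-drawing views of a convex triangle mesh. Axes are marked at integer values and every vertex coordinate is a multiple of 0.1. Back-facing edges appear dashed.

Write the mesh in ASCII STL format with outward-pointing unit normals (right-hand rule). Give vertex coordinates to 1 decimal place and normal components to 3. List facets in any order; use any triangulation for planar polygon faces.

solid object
 facet normal -0.395 -0.738 0.547
  outer loop
   vertex 1.2 2.3 3.1
   vertex 1.8 0.2 0.7
   vertex 3.9 1.3 3.7
  endloop
 endfacet
 facet normal 0.598 0.150 -0.788
  outer loop
   vertex 3.4 1.7 2.2
   vertex 1.8 0.2 0.7
   vertex 2.0 3.6 1.5
  endloop
 endfacet
 facet normal -0.151 0.177 0.973
  outer loop
   vertex 3.9 2.4 3.5
   vertex 1.2 2.3 3.1
   vertex 3.9 1.3 3.7
  endloop
 endfacet
 facet normal 0.773 0.384 -0.504
  outer loop
   vertex 3.9 2.4 3.5
   vertex 3.4 1.7 2.2
   vertex 2.0 3.6 1.5
  endloop
 endfacet
 facet normal -0.756 -0.496 0.427
  outer loop
   vertex 0.8 0.5 0.3
   vertex 1.2 2.3 3.1
   vertex 0.2 1.5 0.4
  endloop
 endfacet
 facet normal -0.431 -0.730 0.531
  outer loop
   vertex 0.8 0.5 0.3
   vertex 1.8 0.2 0.7
   vertex 1.2 2.3 3.1
  endloop
 endfacet
 facet normal 0.270 0.255 -0.928
  outer loop
   vertex 0.8 0.5 0.3
   vertex 0.2 1.5 0.4
   vertex 2.0 3.6 1.5
  endloop
 endfacet
 facet normal 0.412 0.186 -0.892
  outer loop
   vertex 0.8 0.5 0.3
   vertex 2.0 3.6 1.5
   vertex 1.8 0.2 0.7
  endloop
 endfacet
 facet normal -0.177 -0.877 0.446
  outer loop
   vertex 3.6 0.7 2.4
   vertex 3.9 1.3 3.7
   vertex 1.8 0.2 0.7
  endloop
 endfacet
 facet normal 0.688 -0.008 -0.726
  outer loop
   vertex 3.6 0.7 2.4
   vertex 1.8 0.2 0.7
   vertex 3.4 1.7 2.2
  endloop
 endfacet
 facet normal 0.977 -0.038 -0.208
  outer loop
   vertex 3.6 0.7 2.4
   vertex 3.9 2.4 3.5
   vertex 3.9 1.3 3.7
  endloop
 endfacet
 facet normal 0.909 0.101 -0.404
  outer loop
   vertex 3.6 0.7 2.4
   vertex 3.4 1.7 2.2
   vertex 3.9 2.4 3.5
  endloop
 endfacet
 facet normal 0.098 0.892 0.442
  outer loop
   vertex 1.1 3.5 1.9
   vertex 3.9 2.4 3.5
   vertex 2.0 3.6 1.5
  endloop
 endfacet
 facet normal -0.130 0.696 0.706
  outer loop
   vertex 1.1 3.5 1.9
   vertex 1.2 2.3 3.1
   vertex 3.9 2.4 3.5
  endloop
 endfacet
 facet normal -0.366 0.658 -0.658
  outer loop
   vertex 1.1 3.5 1.9
   vertex 2.0 3.6 1.5
   vertex 0.2 1.5 0.4
  endloop
 endfacet
 facet normal -0.936 0.207 0.285
  outer loop
   vertex 1.1 3.5 1.9
   vertex 0.2 1.5 0.4
   vertex 1.2 2.3 3.1
  endloop
 endfacet
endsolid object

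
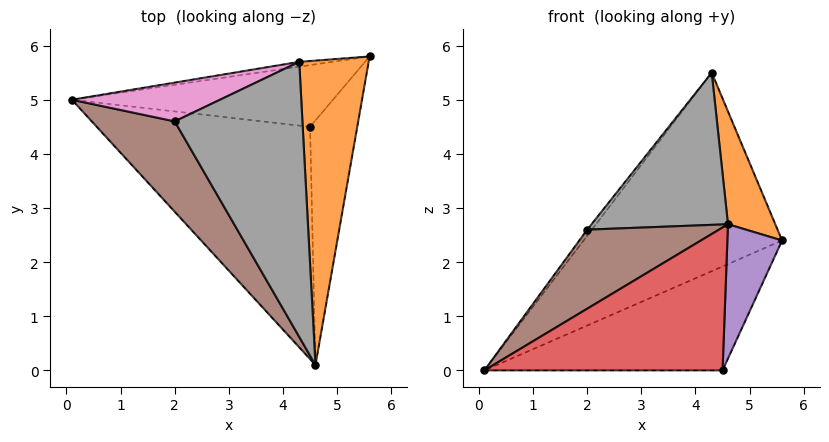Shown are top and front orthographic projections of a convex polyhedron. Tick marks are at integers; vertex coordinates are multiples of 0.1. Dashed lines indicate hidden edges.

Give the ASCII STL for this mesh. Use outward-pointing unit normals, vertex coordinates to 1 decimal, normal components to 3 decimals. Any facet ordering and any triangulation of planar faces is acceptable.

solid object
 facet normal -0.134 0.991 -0.024
  outer loop
   vertex 4.3 5.7 5.5
   vertex 5.6 5.8 2.4
   vertex 0.1 5.0 0.0
  endloop
 endfacet
 facet normal 0.915 -0.141 0.379
  outer loop
   vertex 4.3 5.7 5.5
   vertex 4.6 0.1 2.7
   vertex 5.6 5.8 2.4
  endloop
 endfacet
 facet normal 0.097 0.856 -0.508
  outer loop
   vertex 4.5 4.5 0.0
   vertex 0.1 5.0 0.0
   vertex 5.6 5.8 2.4
  endloop
 endfacet
 facet normal -0.059 -0.523 -0.850
  outer loop
   vertex 4.5 4.5 0.0
   vertex 4.6 0.1 2.7
   vertex 0.1 5.0 0.0
  endloop
 endfacet
 facet normal 0.928 -0.180 -0.328
  outer loop
   vertex 4.5 4.5 0.0
   vertex 5.6 5.8 2.4
   vertex 4.6 0.1 2.7
  endloop
 endfacet
 facet normal -0.760 -0.428 0.489
  outer loop
   vertex 2.0 4.6 2.6
   vertex 0.1 5.0 0.0
   vertex 4.6 0.1 2.7
  endloop
 endfacet
 facet normal -0.797 0.093 0.597
  outer loop
   vertex 2.0 4.6 2.6
   vertex 4.3 5.7 5.5
   vertex 0.1 5.0 0.0
  endloop
 endfacet
 facet normal -0.657 -0.365 0.660
  outer loop
   vertex 2.0 4.6 2.6
   vertex 4.6 0.1 2.7
   vertex 4.3 5.7 5.5
  endloop
 endfacet
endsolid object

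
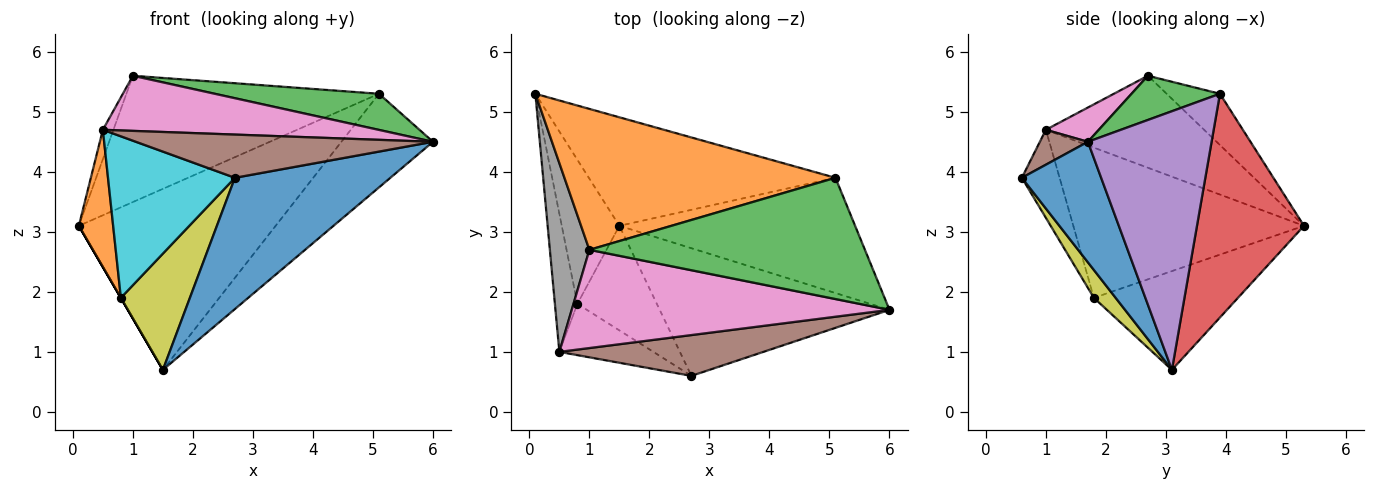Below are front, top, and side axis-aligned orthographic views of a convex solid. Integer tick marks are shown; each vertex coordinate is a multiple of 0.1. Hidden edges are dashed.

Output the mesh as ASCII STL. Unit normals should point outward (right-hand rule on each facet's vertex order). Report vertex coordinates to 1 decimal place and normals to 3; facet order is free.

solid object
 facet normal 0.343 -0.673 -0.655
  outer loop
   vertex 1.5 3.1 0.7
   vertex 6.0 1.7 4.5
   vertex 2.7 0.6 3.9
  endloop
 endfacet
 facet normal -0.139 0.661 0.737
  outer loop
   vertex 5.1 3.9 5.3
   vertex 0.1 5.3 3.1
   vertex 1.0 2.7 5.6
  endloop
 endfacet
 facet normal 0.152 -0.282 0.947
  outer loop
   vertex 5.1 3.9 5.3
   vertex 1.0 2.7 5.6
   vertex 6.0 1.7 4.5
  endloop
 endfacet
 facet normal 0.423 0.777 -0.466
  outer loop
   vertex 5.1 3.9 5.3
   vertex 1.5 3.1 0.7
   vertex 0.1 5.3 3.1
  endloop
 endfacet
 facet normal 0.648 0.480 -0.591
  outer loop
   vertex 5.1 3.9 5.3
   vertex 6.0 1.7 4.5
   vertex 1.5 3.1 0.7
  endloop
 endfacet
 facet normal 0.117 -0.722 0.682
  outer loop
   vertex 0.5 1.0 4.7
   vertex 2.7 0.6 3.9
   vertex 6.0 1.7 4.5
  endloop
 endfacet
 facet normal 0.094 -0.487 0.868
  outer loop
   vertex 0.5 1.0 4.7
   vertex 6.0 1.7 4.5
   vertex 1.0 2.7 5.6
  endloop
 endfacet
 facet normal -0.917 0.061 0.394
  outer loop
   vertex 0.5 1.0 4.7
   vertex 1.0 2.7 5.6
   vertex 0.1 5.3 3.1
  endloop
 endfacet
 facet normal 0.228 -0.724 -0.651
  outer loop
   vertex 0.8 1.8 1.9
   vertex 1.5 3.1 0.7
   vertex 2.7 0.6 3.9
  endloop
 endfacet
 facet normal -0.273 -0.917 -0.291
  outer loop
   vertex 0.8 1.8 1.9
   vertex 2.7 0.6 3.9
   vertex 0.5 1.0 4.7
  endloop
 endfacet
 facet normal -0.864 0.000 -0.504
  outer loop
   vertex 0.8 1.8 1.9
   vertex 0.1 5.3 3.1
   vertex 1.5 3.1 0.7
  endloop
 endfacet
 facet normal -0.978 -0.145 -0.146
  outer loop
   vertex 0.8 1.8 1.9
   vertex 0.5 1.0 4.7
   vertex 0.1 5.3 3.1
  endloop
 endfacet
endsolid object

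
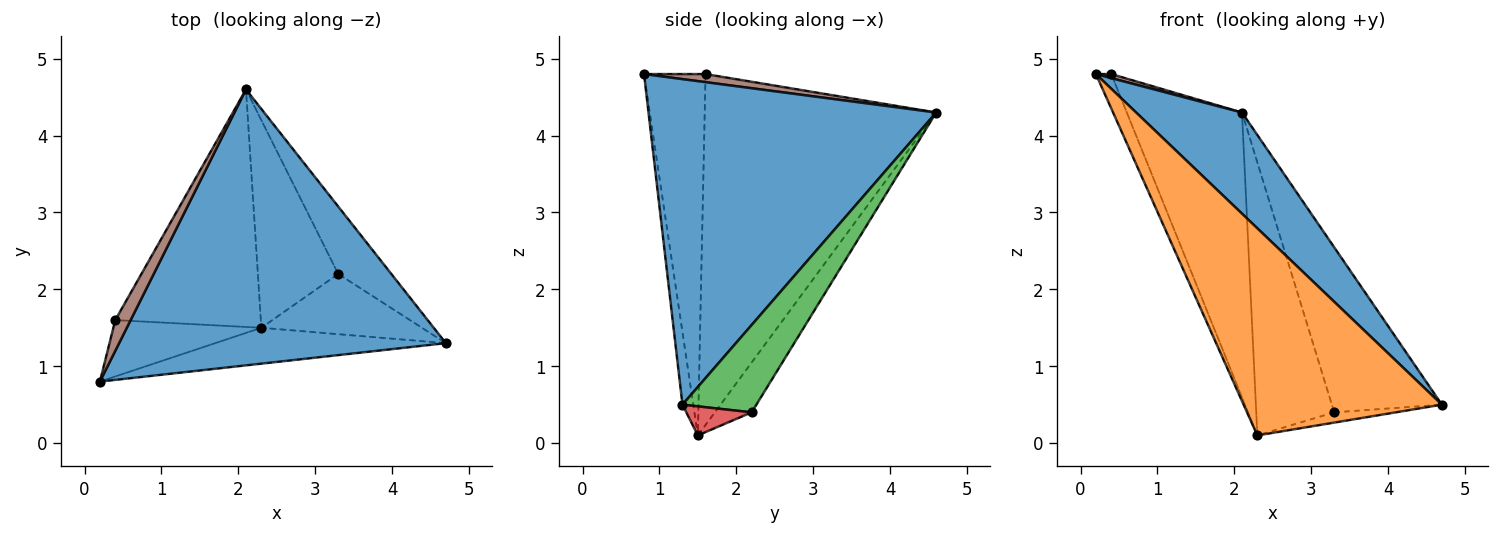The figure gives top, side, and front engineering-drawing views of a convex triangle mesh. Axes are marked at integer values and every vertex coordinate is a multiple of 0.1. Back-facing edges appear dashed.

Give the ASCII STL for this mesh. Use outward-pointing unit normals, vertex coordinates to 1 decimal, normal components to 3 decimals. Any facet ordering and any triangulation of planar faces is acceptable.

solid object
 facet normal 0.683 -0.251 0.686
  outer loop
   vertex 2.1 4.6 4.3
   vertex 0.2 0.8 4.8
   vertex 4.7 1.3 0.5
  endloop
 endfacet
 facet normal -0.054 -0.984 -0.170
  outer loop
   vertex 2.3 1.5 0.1
   vertex 4.7 1.3 0.5
   vertex 0.2 0.8 4.8
  endloop
 endfacet
 facet normal 0.528 0.786 -0.321
  outer loop
   vertex 3.3 2.2 0.4
   vertex 2.1 4.6 4.3
   vertex 4.7 1.3 0.5
  endloop
 endfacet
 facet normal 0.176 0.165 -0.971
  outer loop
   vertex 3.3 2.2 0.4
   vertex 4.7 1.3 0.5
   vertex 2.3 1.5 0.1
  endloop
 endfacet
 facet normal -0.352 0.745 -0.567
  outer loop
   vertex 3.3 2.2 0.4
   vertex 2.3 1.5 0.1
   vertex 2.1 4.6 4.3
  endloop
 endfacet
 facet normal 0.463 -0.116 0.879
  outer loop
   vertex 0.4 1.6 4.8
   vertex 0.2 0.8 4.8
   vertex 2.1 4.6 4.3
  endloop
 endfacet
 facet normal -0.902 0.225 -0.369
  outer loop
   vertex 0.4 1.6 4.8
   vertex 2.3 1.5 0.1
   vertex 0.2 0.8 4.8
  endloop
 endfacet
 facet normal -0.839 0.418 -0.348
  outer loop
   vertex 0.4 1.6 4.8
   vertex 2.1 4.6 4.3
   vertex 2.3 1.5 0.1
  endloop
 endfacet
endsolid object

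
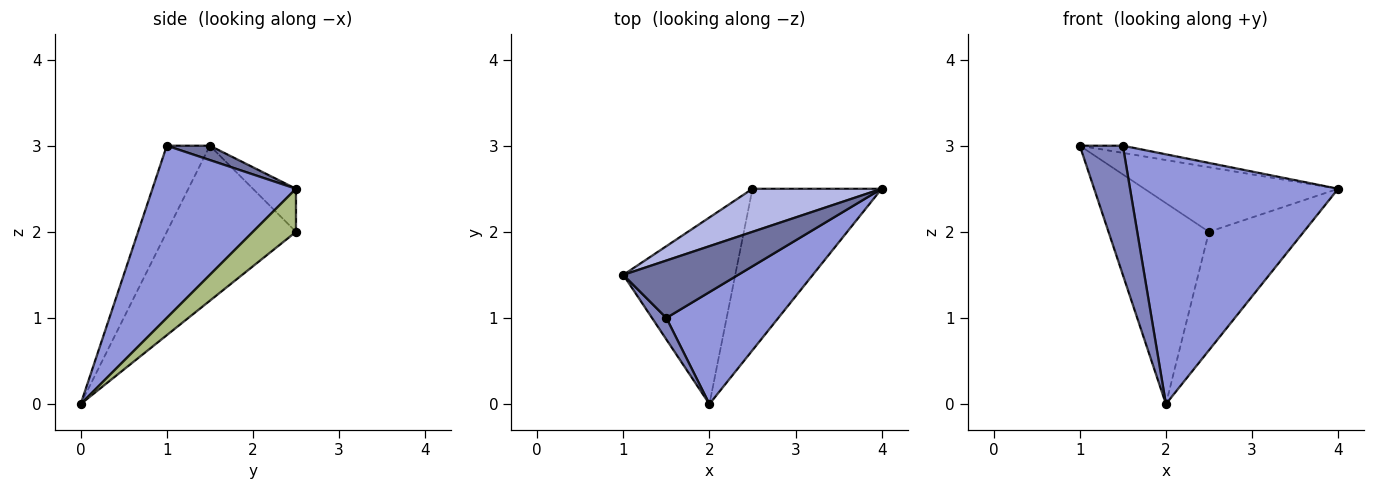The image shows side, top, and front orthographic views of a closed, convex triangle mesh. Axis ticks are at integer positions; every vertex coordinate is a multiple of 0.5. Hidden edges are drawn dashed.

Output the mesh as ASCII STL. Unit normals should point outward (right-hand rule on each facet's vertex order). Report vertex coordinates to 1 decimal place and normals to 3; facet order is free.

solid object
 facet normal 0.123 0.123 0.985
  outer loop
   vertex 1.5 1.0 3.0
   vertex 4.0 2.5 2.5
   vertex 1.0 1.5 3.0
  endloop
 endfacet
 facet normal -0.702 -0.702 0.117
  outer loop
   vertex 1.5 1.0 3.0
   vertex 1.0 1.5 3.0
   vertex 2.0 0.0 0.0
  endloop
 endfacet
 facet normal 0.533 -0.772 0.346
  outer loop
   vertex 1.5 1.0 3.0
   vertex 2.0 0.0 0.0
   vertex 4.0 2.5 2.5
  endloop
 endfacet
 facet normal -0.182 0.818 0.545
  outer loop
   vertex 2.5 2.5 2.0
   vertex 1.0 1.5 3.0
   vertex 4.0 2.5 2.5
  endloop
 endfacet
 facet normal -0.686 0.533 -0.495
  outer loop
   vertex 2.5 2.5 2.0
   vertex 2.0 0.0 0.0
   vertex 1.0 1.5 3.0
  endloop
 endfacet
 facet normal 0.260 0.571 -0.779
  outer loop
   vertex 2.5 2.5 2.0
   vertex 4.0 2.5 2.5
   vertex 2.0 0.0 0.0
  endloop
 endfacet
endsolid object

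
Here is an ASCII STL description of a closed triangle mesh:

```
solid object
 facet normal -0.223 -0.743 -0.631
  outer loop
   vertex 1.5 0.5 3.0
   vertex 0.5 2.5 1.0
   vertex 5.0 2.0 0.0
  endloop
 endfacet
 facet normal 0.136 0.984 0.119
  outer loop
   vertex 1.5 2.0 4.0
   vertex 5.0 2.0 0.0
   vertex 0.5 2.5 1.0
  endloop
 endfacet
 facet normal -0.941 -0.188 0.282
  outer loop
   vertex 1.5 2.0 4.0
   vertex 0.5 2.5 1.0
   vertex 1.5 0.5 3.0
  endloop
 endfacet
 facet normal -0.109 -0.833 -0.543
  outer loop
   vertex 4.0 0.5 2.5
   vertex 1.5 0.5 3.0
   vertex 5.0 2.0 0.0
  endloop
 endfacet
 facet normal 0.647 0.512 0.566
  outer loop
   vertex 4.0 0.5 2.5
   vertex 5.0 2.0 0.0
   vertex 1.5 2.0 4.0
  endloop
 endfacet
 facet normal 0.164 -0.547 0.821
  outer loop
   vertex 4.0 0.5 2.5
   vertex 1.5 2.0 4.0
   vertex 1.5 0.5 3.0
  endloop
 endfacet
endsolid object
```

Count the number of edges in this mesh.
9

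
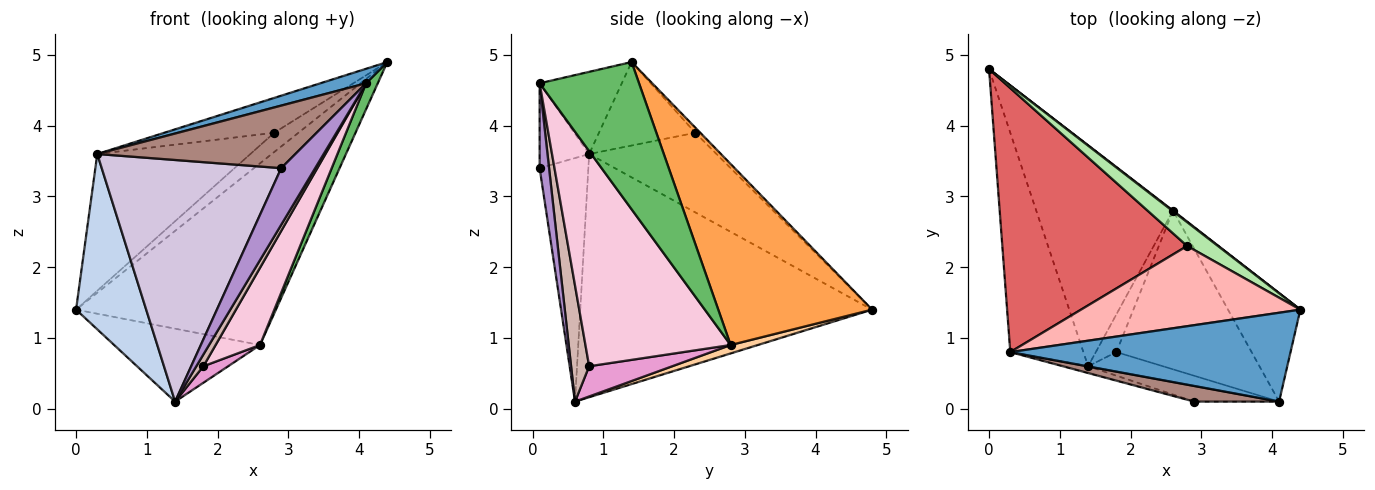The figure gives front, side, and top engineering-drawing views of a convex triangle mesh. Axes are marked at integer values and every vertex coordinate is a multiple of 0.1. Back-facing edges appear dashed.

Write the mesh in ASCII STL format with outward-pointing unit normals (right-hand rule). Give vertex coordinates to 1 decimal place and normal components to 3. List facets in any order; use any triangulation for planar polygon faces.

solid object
 facet normal -0.278 -0.155 0.948
  outer loop
   vertex 0.3 0.8 3.6
   vertex 4.1 0.1 4.6
   vertex 4.4 1.4 4.9
  endloop
 endfacet
 facet normal -0.933 -0.224 -0.281
  outer loop
   vertex 0.3 0.8 3.6
   vertex 0.0 4.8 1.4
   vertex 1.4 0.6 0.1
  endloop
 endfacet
 facet normal 0.610 0.792 0.003
  outer loop
   vertex 2.6 2.8 0.9
   vertex 0.0 4.8 1.4
   vertex 4.4 1.4 4.9
  endloop
 endfacet
 facet normal 0.058 0.313 -0.948
  outer loop
   vertex 2.6 2.8 0.9
   vertex 1.4 0.6 0.1
   vertex 0.0 4.8 1.4
  endloop
 endfacet
 facet normal 0.893 -0.105 -0.438
  outer loop
   vertex 2.6 2.8 0.9
   vertex 4.4 1.4 4.9
   vertex 4.1 0.1 4.6
  endloop
 endfacet
 facet normal -0.130 0.624 0.770
  outer loop
   vertex 2.8 2.3 3.9
   vertex 4.4 1.4 4.9
   vertex 0.0 4.8 1.4
  endloop
 endfacet
 facet normal -0.357 0.429 0.829
  outer loop
   vertex 2.8 2.3 3.9
   vertex 0.0 4.8 1.4
   vertex 0.3 0.8 3.6
  endloop
 endfacet
 facet normal -0.330 0.376 0.866
  outer loop
   vertex 2.8 2.3 3.9
   vertex 0.3 0.8 3.6
   vertex 4.4 1.4 4.9
  endloop
 endfacet
 facet normal 0.259 -0.931 -0.259
  outer loop
   vertex 2.9 0.1 3.4
   vertex 1.4 0.6 0.1
   vertex 4.1 0.1 4.6
  endloop
 endfacet
 facet normal -0.262 -0.965 -0.027
  outer loop
   vertex 2.9 0.1 3.4
   vertex 0.3 0.8 3.6
   vertex 1.4 0.6 0.1
  endloop
 endfacet
 facet normal -0.236 -0.943 0.236
  outer loop
   vertex 2.9 0.1 3.4
   vertex 4.1 0.1 4.6
   vertex 0.3 0.8 3.6
  endloop
 endfacet
 facet normal 0.799 -0.313 -0.514
  outer loop
   vertex 1.8 0.8 0.6
   vertex 4.1 0.1 4.6
   vertex 1.4 0.6 0.1
  endloop
 endfacet
 facet normal 0.803 -0.239 -0.546
  outer loop
   vertex 1.8 0.8 0.6
   vertex 1.4 0.6 0.1
   vertex 2.6 2.8 0.9
  endloop
 endfacet
 facet normal 0.820 -0.251 -0.515
  outer loop
   vertex 1.8 0.8 0.6
   vertex 2.6 2.8 0.9
   vertex 4.1 0.1 4.6
  endloop
 endfacet
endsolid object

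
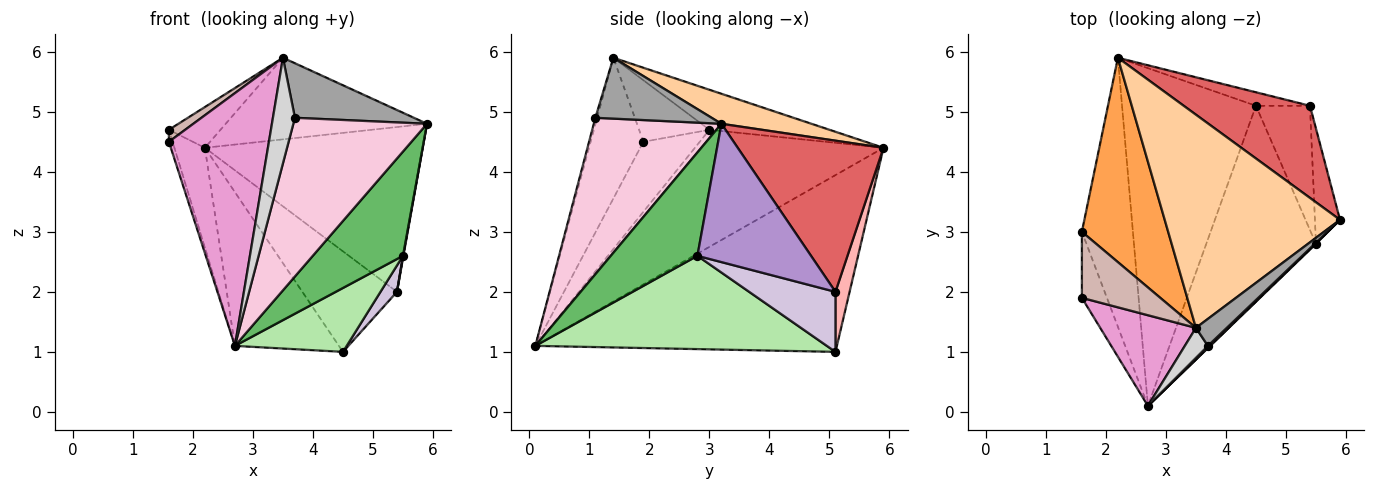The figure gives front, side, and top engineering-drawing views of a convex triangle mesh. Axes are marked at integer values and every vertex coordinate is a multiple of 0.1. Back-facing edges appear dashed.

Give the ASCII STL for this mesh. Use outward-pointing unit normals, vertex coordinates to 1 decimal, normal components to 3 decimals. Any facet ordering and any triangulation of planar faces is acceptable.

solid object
 facet normal -0.907 0.147 -0.395
  outer loop
   vertex 2.2 5.9 4.4
   vertex 2.7 0.1 1.1
   vertex 1.6 3.0 4.7
  endloop
 endfacet
 facet normal -0.769 0.265 -0.582
  outer loop
   vertex 2.2 5.9 4.4
   vertex 4.5 5.1 1.0
   vertex 2.7 0.1 1.1
  endloop
 endfacet
 facet normal -0.414 0.178 0.893
  outer loop
   vertex 3.5 1.4 5.9
   vertex 2.2 5.9 4.4
   vertex 1.6 3.0 4.7
  endloop
 endfacet
 facet normal 0.158 0.353 0.922
  outer loop
   vertex 3.5 1.4 5.9
   vertex 5.9 3.2 4.8
   vertex 2.2 5.9 4.4
  endloop
 endfacet
 facet normal 0.693 -0.721 0.005
  outer loop
   vertex 5.5 2.8 2.6
   vertex 5.9 3.2 4.8
   vertex 2.7 0.1 1.1
  endloop
 endfacet
 facet normal 0.629 -0.241 -0.739
  outer loop
   vertex 5.5 2.8 2.6
   vertex 2.7 0.1 1.1
   vertex 4.5 5.1 1.0
  endloop
 endfacet
 facet normal 0.504 0.754 0.421
  outer loop
   vertex 5.4 5.1 2.0
   vertex 2.2 5.9 4.4
   vertex 5.9 3.2 4.8
  endloop
 endfacet
 facet normal 0.146 0.980 -0.132
  outer loop
   vertex 5.4 5.1 2.0
   vertex 4.5 5.1 1.0
   vertex 2.2 5.9 4.4
  endloop
 endfacet
 facet normal 0.984 -0.004 -0.178
  outer loop
   vertex 5.4 5.1 2.0
   vertex 5.9 3.2 4.8
   vertex 5.5 2.8 2.6
  endloop
 endfacet
 facet normal 0.736 -0.141 -0.662
  outer loop
   vertex 5.4 5.1 2.0
   vertex 5.5 2.8 2.6
   vertex 4.5 5.1 1.0
  endloop
 endfacet
 facet normal -0.940 0.061 -0.336
  outer loop
   vertex 1.6 1.9 4.5
   vertex 1.6 3.0 4.7
   vertex 2.7 0.1 1.1
  endloop
 endfacet
 facet normal -0.611 -0.142 0.779
  outer loop
   vertex 1.6 1.9 4.5
   vertex 3.5 1.4 5.9
   vertex 1.6 3.0 4.7
  endloop
 endfacet
 facet normal -0.445 -0.843 0.302
  outer loop
   vertex 1.6 1.9 4.5
   vertex 2.7 0.1 1.1
   vertex 3.5 1.4 5.9
  endloop
 endfacet
 facet normal 0.691 -0.723 0.009
  outer loop
   vertex 3.7 1.1 4.9
   vertex 2.7 0.1 1.1
   vertex 5.9 3.2 4.8
  endloop
 endfacet
 facet normal 0.659 -0.674 0.334
  outer loop
   vertex 3.7 1.1 4.9
   vertex 5.9 3.2 4.8
   vertex 3.5 1.4 5.9
  endloop
 endfacet
 facet normal -0.076 -0.959 0.272
  outer loop
   vertex 3.7 1.1 4.9
   vertex 3.5 1.4 5.9
   vertex 2.7 0.1 1.1
  endloop
 endfacet
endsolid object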